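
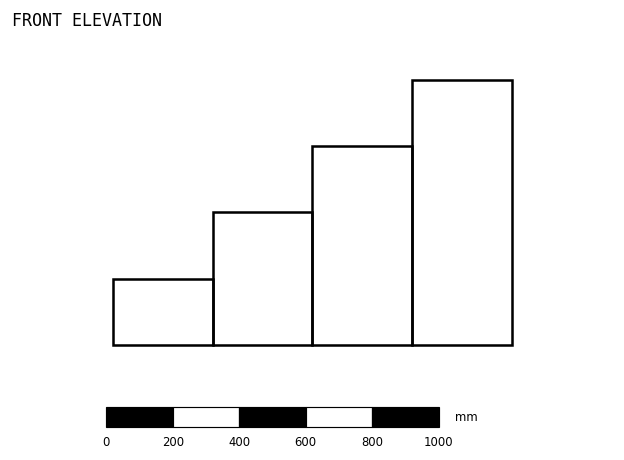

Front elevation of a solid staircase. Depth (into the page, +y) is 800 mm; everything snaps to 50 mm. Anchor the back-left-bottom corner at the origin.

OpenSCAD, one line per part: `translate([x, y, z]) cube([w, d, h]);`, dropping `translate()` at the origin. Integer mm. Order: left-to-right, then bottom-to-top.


cube([300, 800, 200]);
translate([300, 0, 0]) cube([300, 800, 400]);
translate([600, 0, 0]) cube([300, 800, 600]);
translate([900, 0, 0]) cube([300, 800, 800]);


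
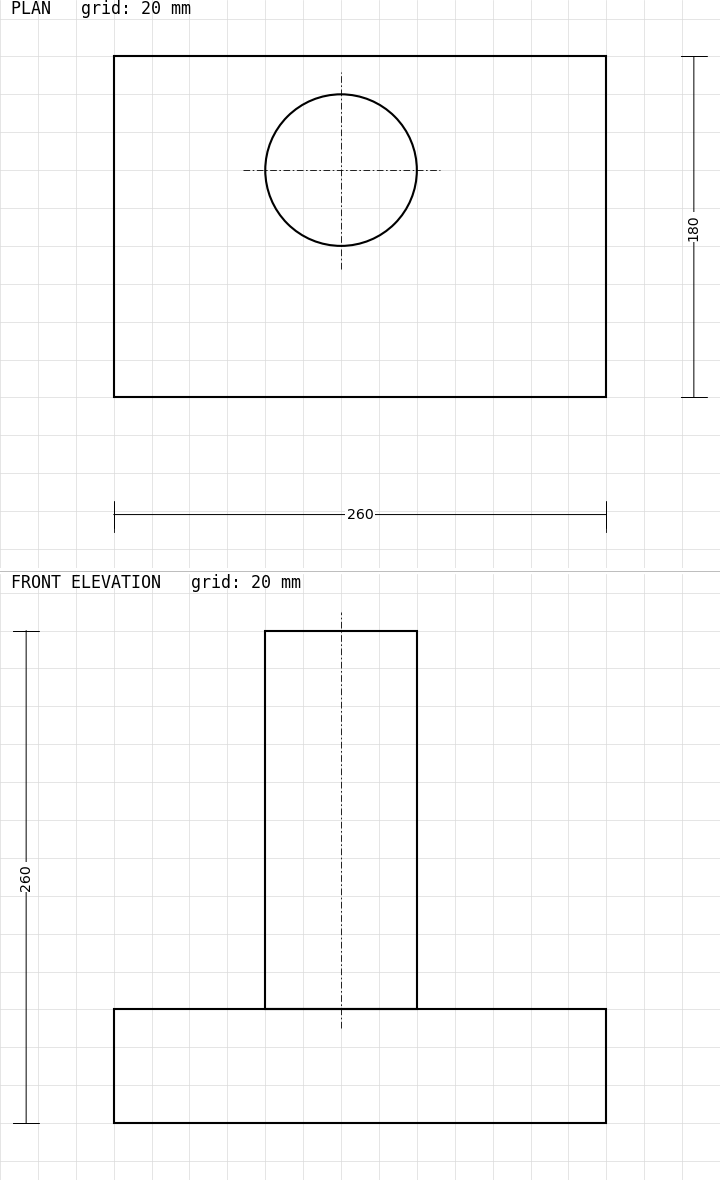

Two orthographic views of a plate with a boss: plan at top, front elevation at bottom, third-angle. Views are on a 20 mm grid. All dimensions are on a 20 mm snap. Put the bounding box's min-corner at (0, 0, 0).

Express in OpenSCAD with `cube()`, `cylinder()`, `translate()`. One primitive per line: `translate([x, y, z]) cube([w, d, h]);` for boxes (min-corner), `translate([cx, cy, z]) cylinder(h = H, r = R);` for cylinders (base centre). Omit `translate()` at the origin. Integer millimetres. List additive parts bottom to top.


cube([260, 180, 60]);
translate([120, 120, 60]) cylinder(h = 200, r = 40);


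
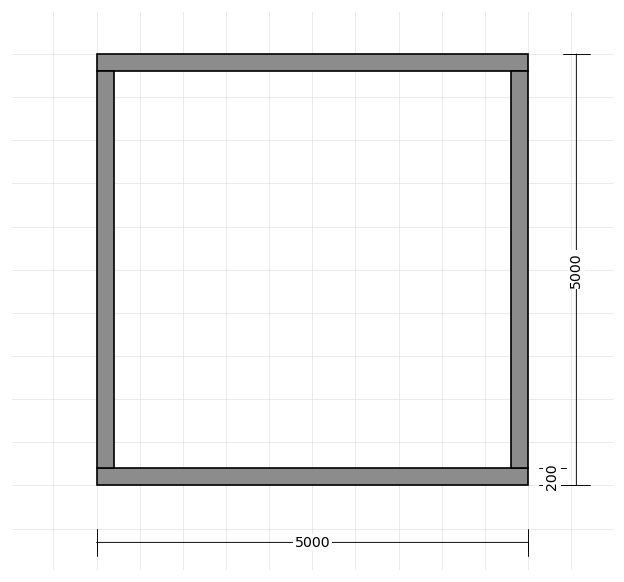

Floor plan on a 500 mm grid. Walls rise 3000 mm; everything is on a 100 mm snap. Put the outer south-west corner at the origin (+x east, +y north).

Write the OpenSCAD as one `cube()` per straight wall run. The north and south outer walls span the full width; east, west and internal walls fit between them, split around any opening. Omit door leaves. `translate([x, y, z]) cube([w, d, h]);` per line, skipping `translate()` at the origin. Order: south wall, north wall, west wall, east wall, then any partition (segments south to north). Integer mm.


cube([5000, 200, 3000]);
translate([0, 4800, 0]) cube([5000, 200, 3000]);
translate([0, 200, 0]) cube([200, 4600, 3000]);
translate([4800, 200, 0]) cube([200, 4600, 3000]);


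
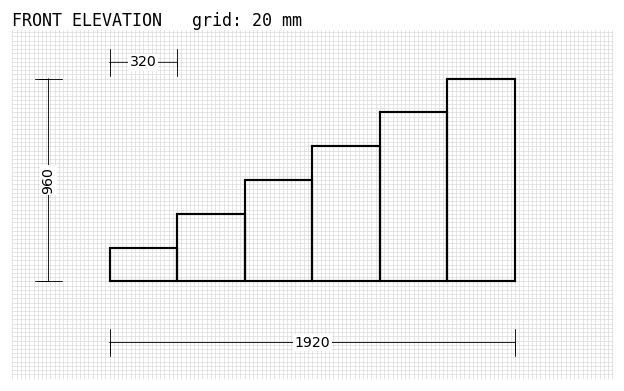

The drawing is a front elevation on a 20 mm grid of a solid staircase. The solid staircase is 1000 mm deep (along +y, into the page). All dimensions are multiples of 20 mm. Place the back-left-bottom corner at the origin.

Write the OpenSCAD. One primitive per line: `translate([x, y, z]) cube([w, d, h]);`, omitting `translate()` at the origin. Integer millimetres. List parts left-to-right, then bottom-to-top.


cube([320, 1000, 160]);
translate([320, 0, 0]) cube([320, 1000, 320]);
translate([640, 0, 0]) cube([320, 1000, 480]);
translate([960, 0, 0]) cube([320, 1000, 640]);
translate([1280, 0, 0]) cube([320, 1000, 800]);
translate([1600, 0, 0]) cube([320, 1000, 960]);


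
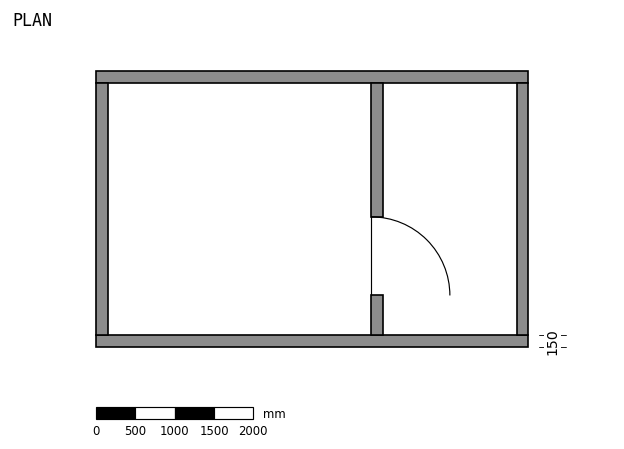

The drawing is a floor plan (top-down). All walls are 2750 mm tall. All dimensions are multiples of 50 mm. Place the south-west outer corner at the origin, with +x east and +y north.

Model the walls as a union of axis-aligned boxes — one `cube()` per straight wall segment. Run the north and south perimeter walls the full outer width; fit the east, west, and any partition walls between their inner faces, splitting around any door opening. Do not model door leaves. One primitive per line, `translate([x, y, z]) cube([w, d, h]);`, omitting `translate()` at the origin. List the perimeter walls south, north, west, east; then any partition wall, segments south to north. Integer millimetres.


cube([5500, 150, 2750]);
translate([0, 3350, 0]) cube([5500, 150, 2750]);
translate([0, 150, 0]) cube([150, 3200, 2750]);
translate([5350, 150, 0]) cube([150, 3200, 2750]);
translate([3500, 150, 0]) cube([150, 500, 2750]);
translate([3500, 1650, 0]) cube([150, 1700, 2750]);


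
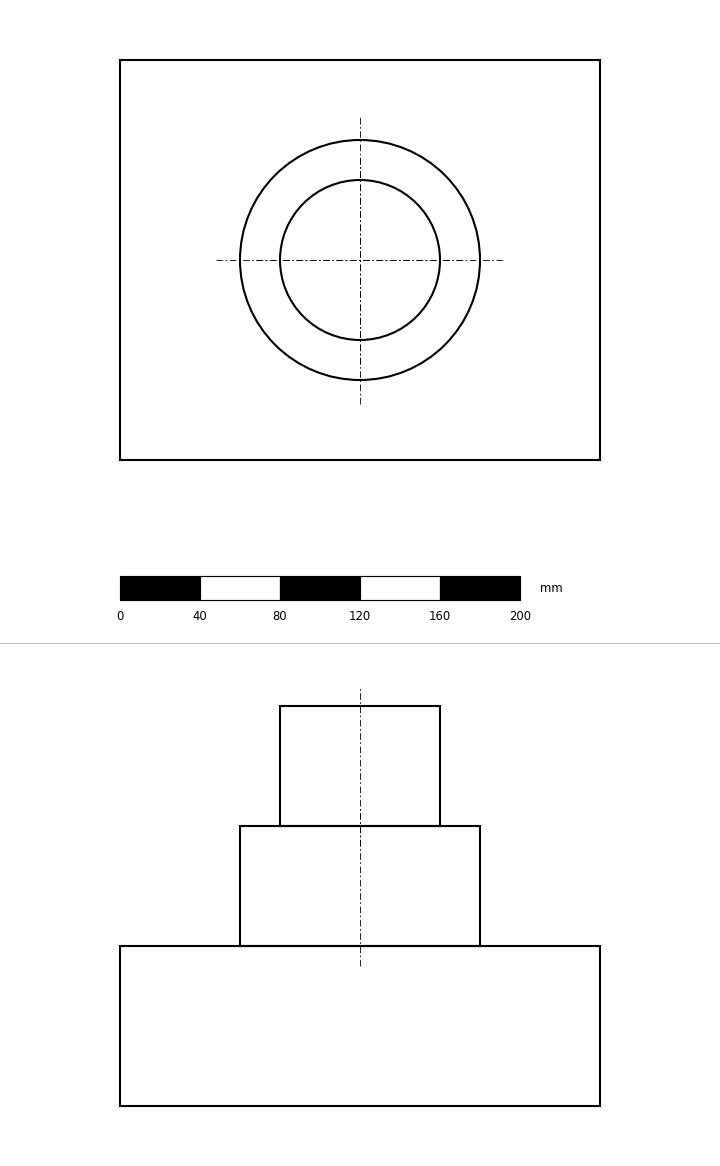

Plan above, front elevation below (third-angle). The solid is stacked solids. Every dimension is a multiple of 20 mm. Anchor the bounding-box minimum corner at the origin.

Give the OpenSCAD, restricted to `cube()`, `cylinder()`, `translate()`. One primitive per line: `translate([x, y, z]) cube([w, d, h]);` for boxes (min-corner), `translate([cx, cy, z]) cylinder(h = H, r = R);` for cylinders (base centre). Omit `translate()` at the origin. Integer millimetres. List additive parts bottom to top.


cube([240, 200, 80]);
translate([120, 100, 80]) cylinder(h = 60, r = 60);
translate([120, 100, 140]) cylinder(h = 60, r = 40);


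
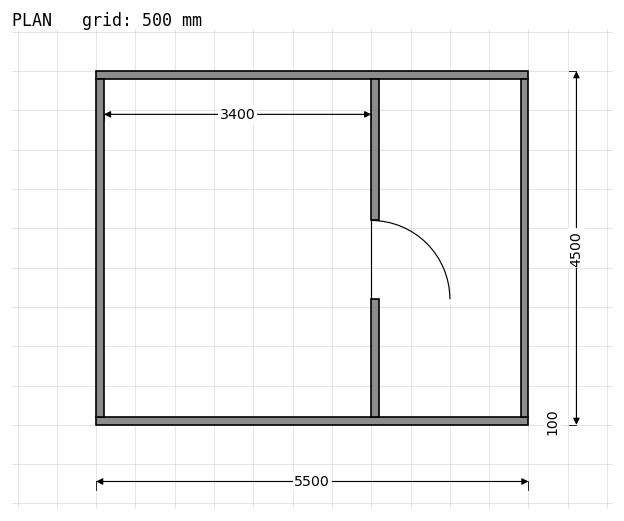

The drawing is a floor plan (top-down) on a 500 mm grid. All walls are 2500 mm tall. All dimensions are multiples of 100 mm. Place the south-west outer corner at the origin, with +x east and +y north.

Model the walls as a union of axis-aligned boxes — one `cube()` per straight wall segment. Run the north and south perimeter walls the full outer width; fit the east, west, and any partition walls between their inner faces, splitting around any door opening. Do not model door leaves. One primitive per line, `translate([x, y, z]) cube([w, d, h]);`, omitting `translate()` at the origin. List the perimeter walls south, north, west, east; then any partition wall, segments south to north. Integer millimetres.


cube([5500, 100, 2500]);
translate([0, 4400, 0]) cube([5500, 100, 2500]);
translate([0, 100, 0]) cube([100, 4300, 2500]);
translate([5400, 100, 0]) cube([100, 4300, 2500]);
translate([3500, 100, 0]) cube([100, 1500, 2500]);
translate([3500, 2600, 0]) cube([100, 1800, 2500]);


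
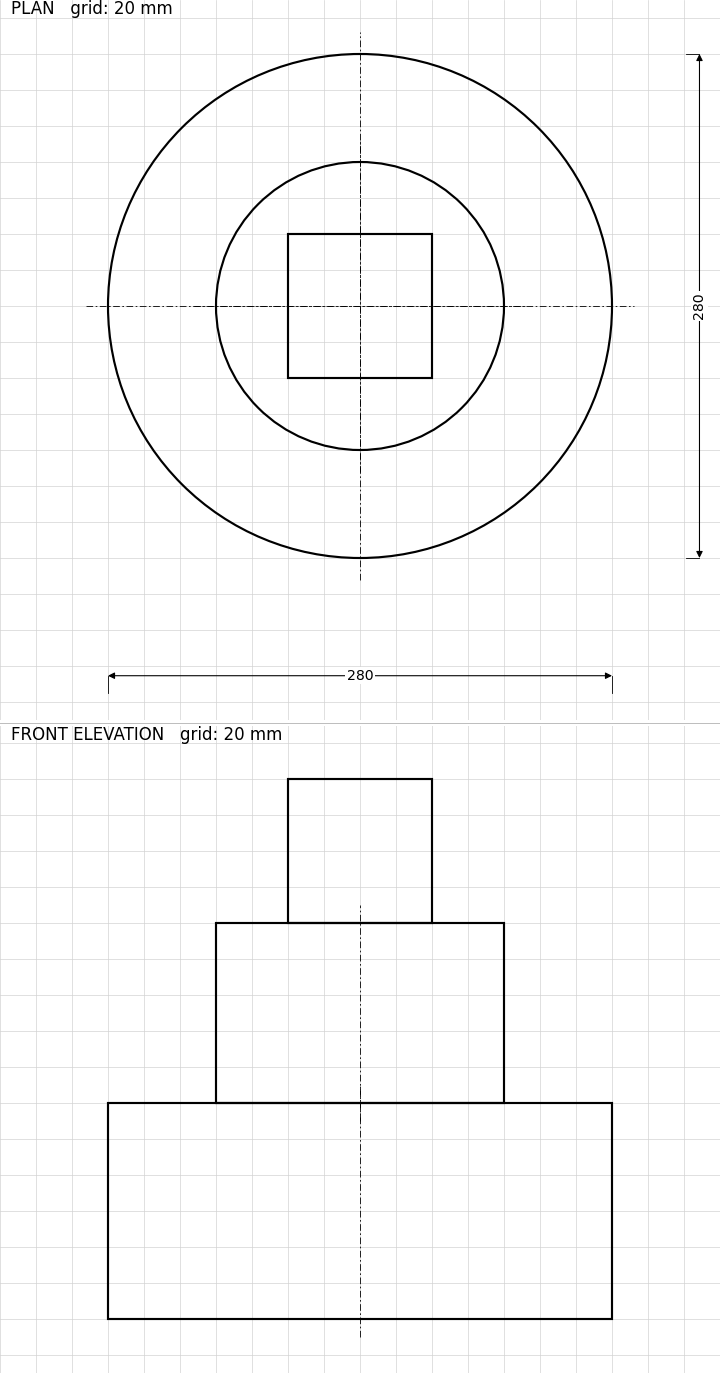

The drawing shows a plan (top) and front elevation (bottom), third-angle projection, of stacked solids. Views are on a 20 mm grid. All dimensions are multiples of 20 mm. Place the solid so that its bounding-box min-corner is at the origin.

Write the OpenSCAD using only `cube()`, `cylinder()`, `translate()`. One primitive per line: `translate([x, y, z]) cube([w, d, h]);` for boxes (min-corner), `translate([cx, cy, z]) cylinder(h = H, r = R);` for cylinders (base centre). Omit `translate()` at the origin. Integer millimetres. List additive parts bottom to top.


translate([140, 140, 0]) cylinder(h = 120, r = 140);
translate([140, 140, 120]) cylinder(h = 100, r = 80);
translate([100, 100, 220]) cube([80, 80, 80]);


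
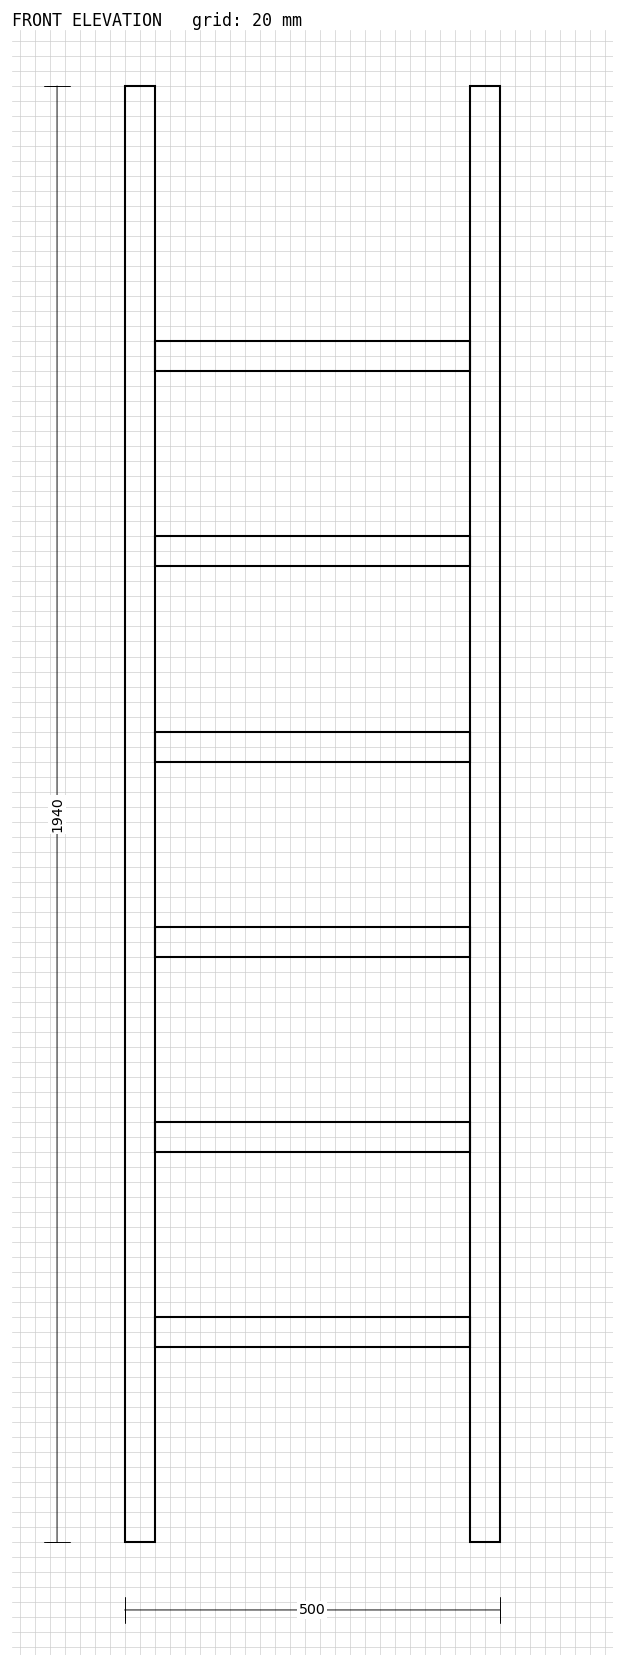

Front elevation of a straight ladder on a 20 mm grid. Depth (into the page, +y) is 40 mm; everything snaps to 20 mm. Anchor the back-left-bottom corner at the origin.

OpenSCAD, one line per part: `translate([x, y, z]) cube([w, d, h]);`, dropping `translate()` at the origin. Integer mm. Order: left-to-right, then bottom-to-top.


cube([40, 40, 1940]);
translate([40, 0, 260]) cube([420, 40, 40]);
translate([40, 0, 520]) cube([420, 40, 40]);
translate([40, 0, 780]) cube([420, 40, 40]);
translate([40, 0, 1040]) cube([420, 40, 40]);
translate([40, 0, 1300]) cube([420, 40, 40]);
translate([40, 0, 1560]) cube([420, 40, 40]);
translate([460, 0, 0]) cube([40, 40, 1940]);


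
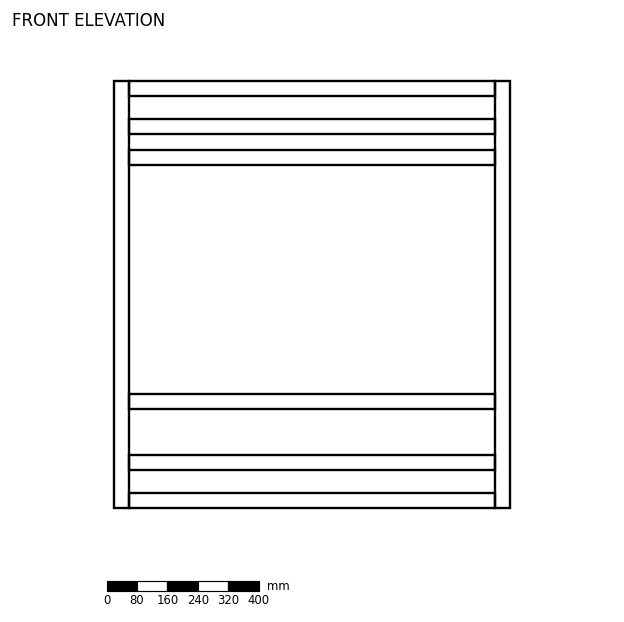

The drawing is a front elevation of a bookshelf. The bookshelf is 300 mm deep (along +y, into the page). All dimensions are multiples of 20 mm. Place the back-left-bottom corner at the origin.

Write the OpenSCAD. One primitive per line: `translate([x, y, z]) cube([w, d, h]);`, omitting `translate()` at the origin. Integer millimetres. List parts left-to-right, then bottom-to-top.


cube([40, 300, 1120]);
translate([40, 0, 0]) cube([960, 300, 40]);
translate([40, 0, 100]) cube([960, 300, 40]);
translate([40, 0, 260]) cube([960, 300, 40]);
translate([40, 0, 900]) cube([960, 300, 40]);
translate([40, 0, 980]) cube([960, 300, 40]);
translate([40, 0, 1080]) cube([960, 300, 40]);
translate([1000, 0, 0]) cube([40, 300, 1120]);


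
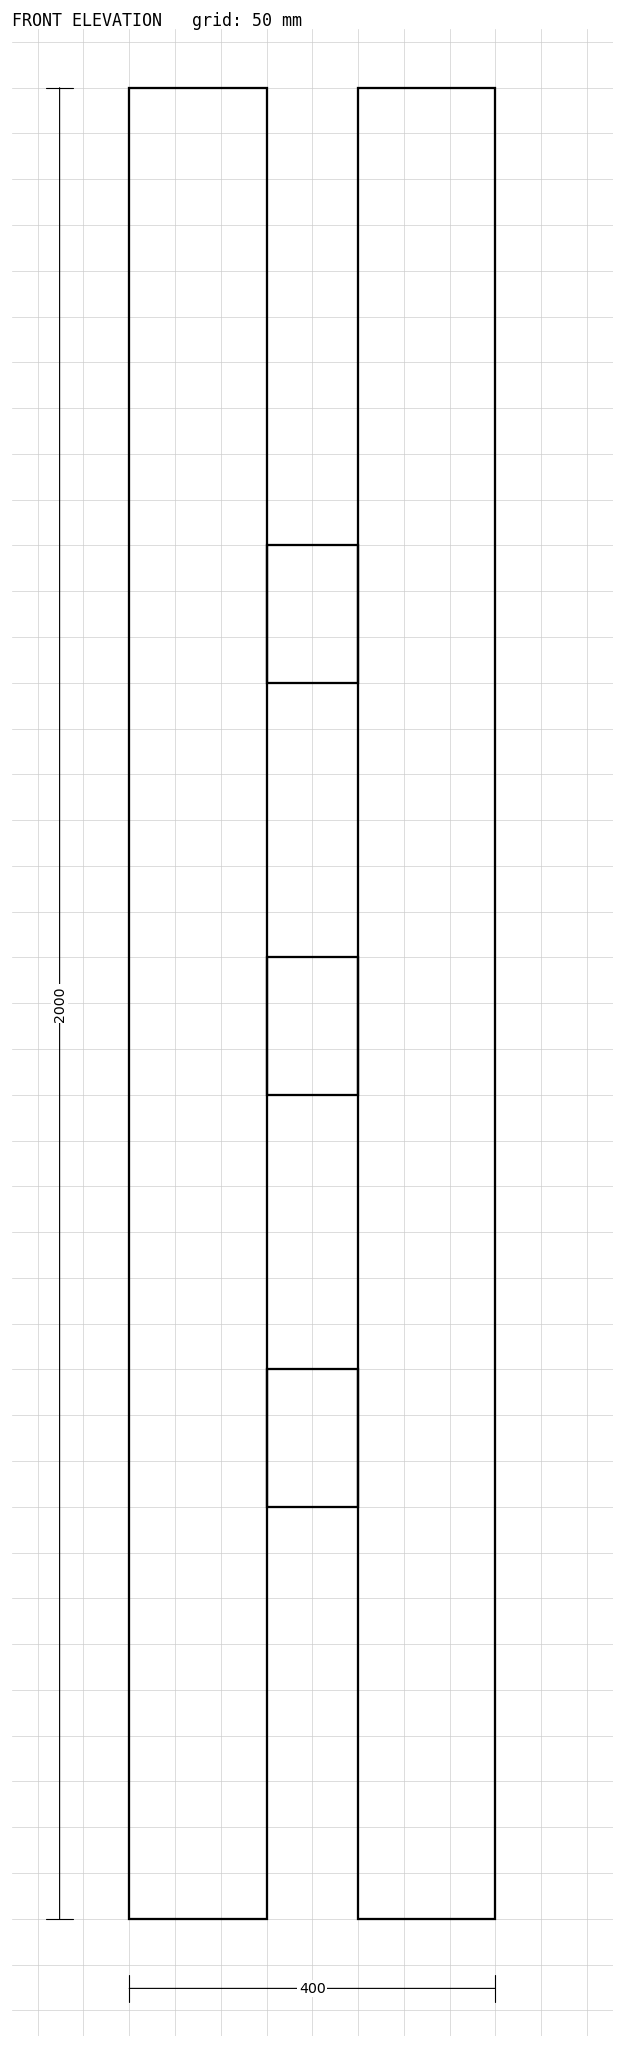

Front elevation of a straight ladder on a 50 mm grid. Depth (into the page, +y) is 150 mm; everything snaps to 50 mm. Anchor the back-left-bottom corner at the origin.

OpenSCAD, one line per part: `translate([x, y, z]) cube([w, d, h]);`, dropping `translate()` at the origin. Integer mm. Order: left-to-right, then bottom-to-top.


cube([150, 150, 2000]);
translate([150, 0, 450]) cube([100, 150, 150]);
translate([150, 0, 900]) cube([100, 150, 150]);
translate([150, 0, 1350]) cube([100, 150, 150]);
translate([250, 0, 0]) cube([150, 150, 2000]);


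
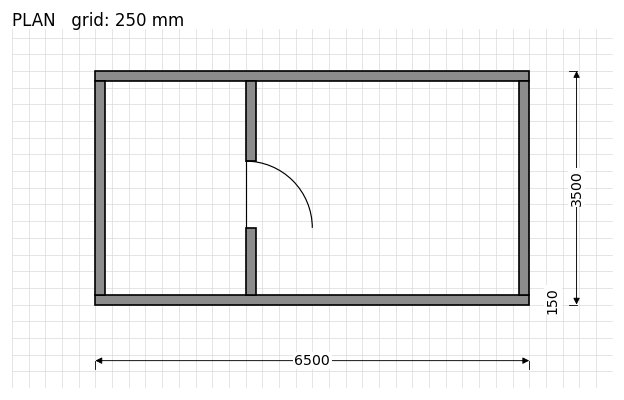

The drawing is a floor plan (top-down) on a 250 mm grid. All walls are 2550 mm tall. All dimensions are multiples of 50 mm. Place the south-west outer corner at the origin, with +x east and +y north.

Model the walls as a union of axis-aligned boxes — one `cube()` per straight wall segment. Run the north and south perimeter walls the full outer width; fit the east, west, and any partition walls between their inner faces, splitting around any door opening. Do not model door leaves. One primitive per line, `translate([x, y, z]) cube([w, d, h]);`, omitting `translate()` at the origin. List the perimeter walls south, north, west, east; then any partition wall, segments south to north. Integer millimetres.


cube([6500, 150, 2550]);
translate([0, 3350, 0]) cube([6500, 150, 2550]);
translate([0, 150, 0]) cube([150, 3200, 2550]);
translate([6350, 150, 0]) cube([150, 3200, 2550]);
translate([2250, 150, 0]) cube([150, 1000, 2550]);
translate([2250, 2150, 0]) cube([150, 1200, 2550]);


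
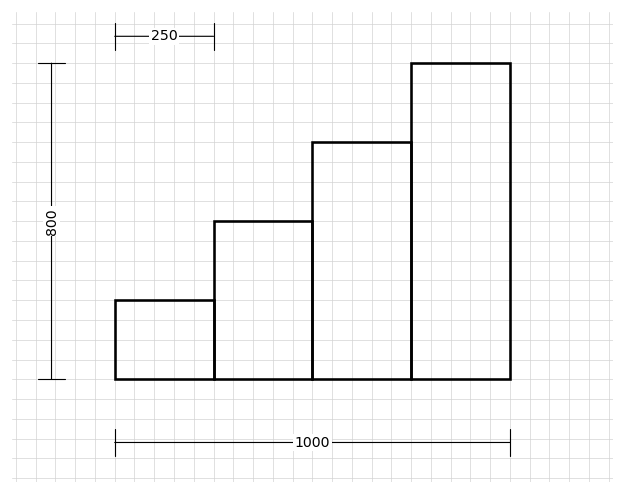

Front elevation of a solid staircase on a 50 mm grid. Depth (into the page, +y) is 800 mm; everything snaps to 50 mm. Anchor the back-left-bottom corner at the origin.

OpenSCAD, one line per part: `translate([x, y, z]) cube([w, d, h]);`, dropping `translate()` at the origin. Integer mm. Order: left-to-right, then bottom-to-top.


cube([250, 800, 200]);
translate([250, 0, 0]) cube([250, 800, 400]);
translate([500, 0, 0]) cube([250, 800, 600]);
translate([750, 0, 0]) cube([250, 800, 800]);


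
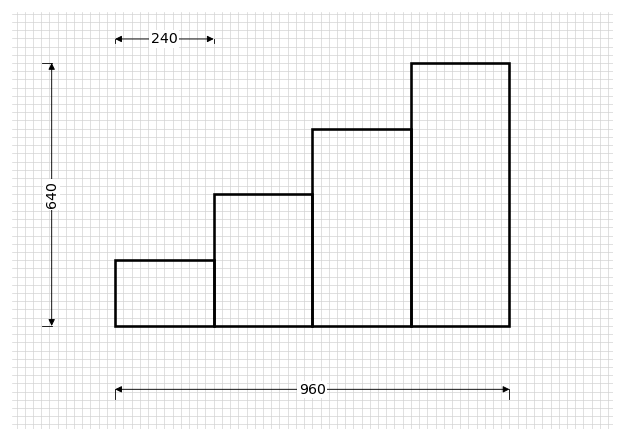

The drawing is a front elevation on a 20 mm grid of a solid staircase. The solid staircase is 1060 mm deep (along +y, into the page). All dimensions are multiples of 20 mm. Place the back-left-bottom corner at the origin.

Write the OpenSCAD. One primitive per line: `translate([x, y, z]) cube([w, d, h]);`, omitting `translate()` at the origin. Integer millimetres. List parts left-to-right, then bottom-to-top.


cube([240, 1060, 160]);
translate([240, 0, 0]) cube([240, 1060, 320]);
translate([480, 0, 0]) cube([240, 1060, 480]);
translate([720, 0, 0]) cube([240, 1060, 640]);


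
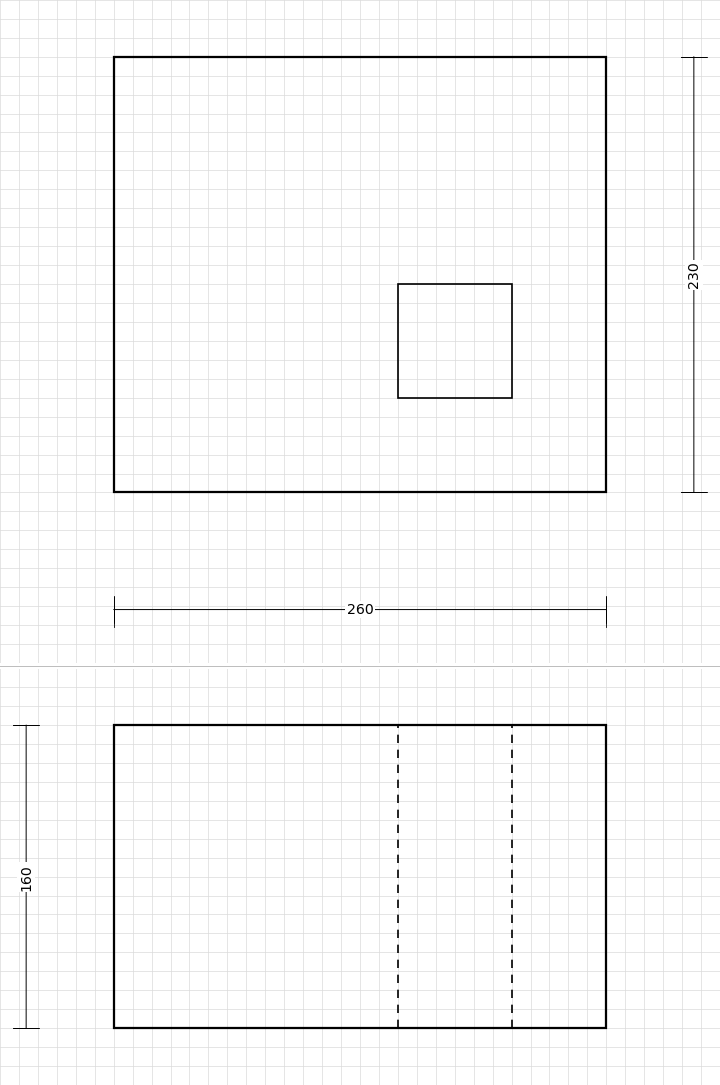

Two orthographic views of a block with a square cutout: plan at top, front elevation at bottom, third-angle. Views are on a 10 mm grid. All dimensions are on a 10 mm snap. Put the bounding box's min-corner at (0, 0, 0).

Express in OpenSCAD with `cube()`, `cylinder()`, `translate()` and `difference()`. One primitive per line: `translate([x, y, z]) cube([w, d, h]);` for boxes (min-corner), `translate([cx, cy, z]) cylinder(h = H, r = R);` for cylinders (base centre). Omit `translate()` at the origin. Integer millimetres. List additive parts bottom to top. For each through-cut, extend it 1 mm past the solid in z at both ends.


difference() {
  cube([260, 230, 160]);
  translate([150, 50, -1]) cube([60, 60, 162]);
}


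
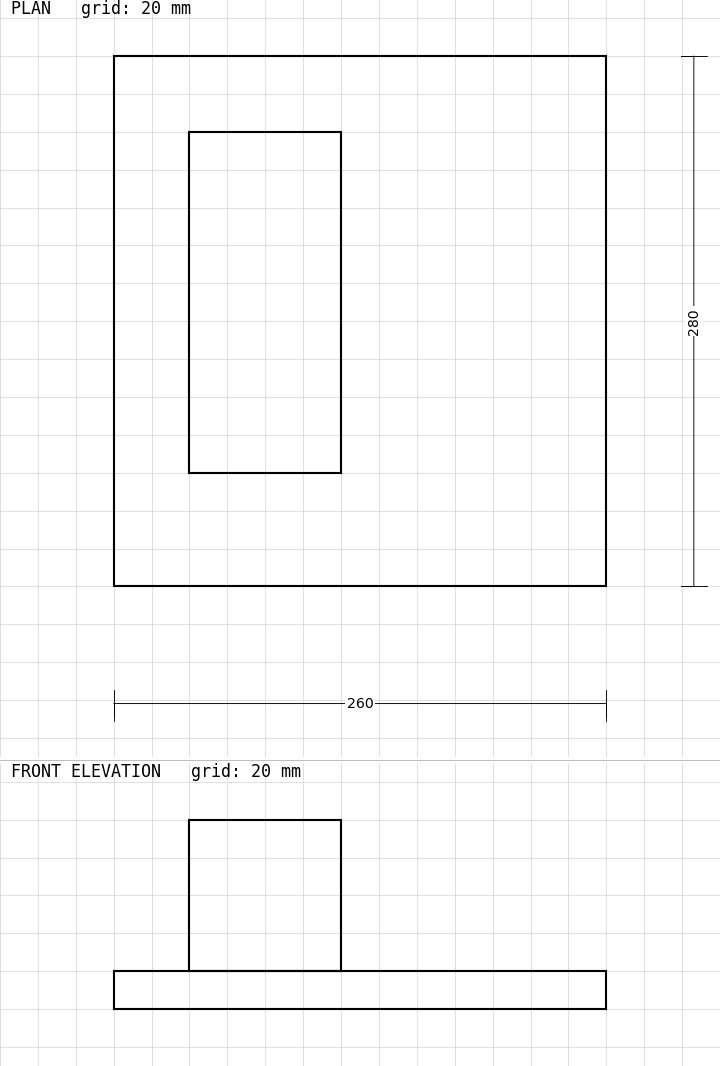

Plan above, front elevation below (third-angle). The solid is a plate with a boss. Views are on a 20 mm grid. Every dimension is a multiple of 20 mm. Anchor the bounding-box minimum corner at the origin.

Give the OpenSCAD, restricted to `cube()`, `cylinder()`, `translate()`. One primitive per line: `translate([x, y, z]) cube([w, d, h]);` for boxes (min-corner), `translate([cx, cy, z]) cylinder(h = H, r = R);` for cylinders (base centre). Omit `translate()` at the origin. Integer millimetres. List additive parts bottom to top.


cube([260, 280, 20]);
translate([40, 60, 20]) cube([80, 180, 80]);


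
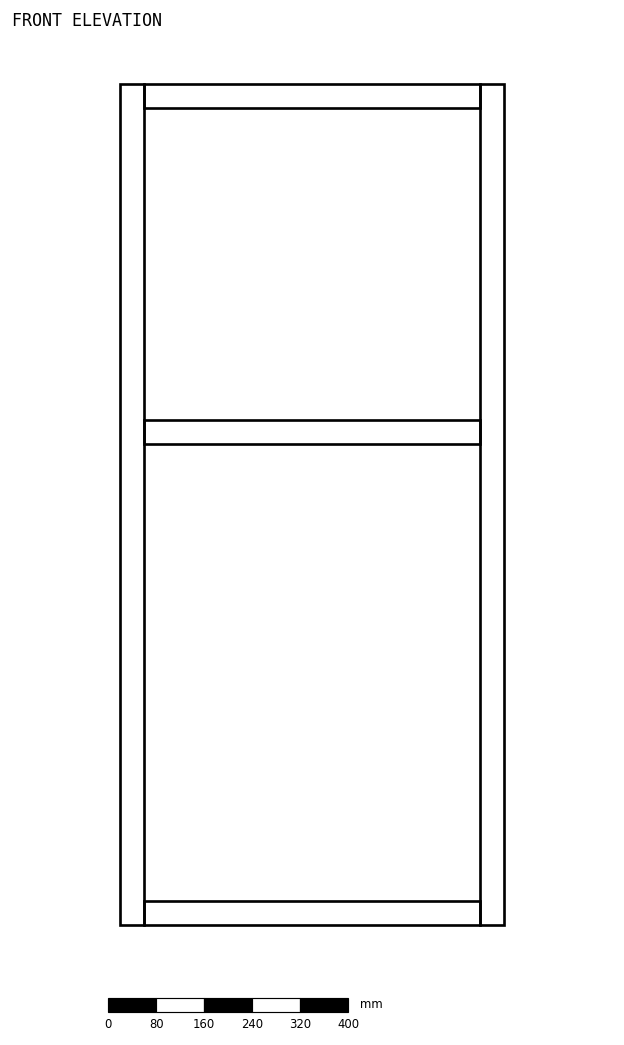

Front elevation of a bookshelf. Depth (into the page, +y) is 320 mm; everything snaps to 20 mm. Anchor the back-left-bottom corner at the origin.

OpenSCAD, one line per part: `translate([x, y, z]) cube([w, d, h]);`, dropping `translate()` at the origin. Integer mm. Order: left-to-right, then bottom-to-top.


cube([40, 320, 1400]);
translate([40, 0, 0]) cube([560, 320, 40]);
translate([40, 0, 800]) cube([560, 320, 40]);
translate([40, 0, 1360]) cube([560, 320, 40]);
translate([600, 0, 0]) cube([40, 320, 1400]);


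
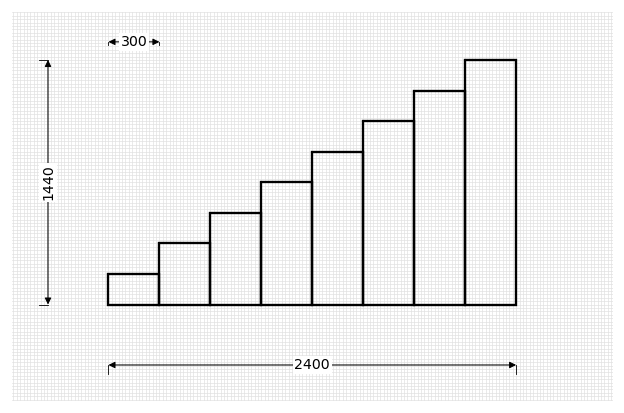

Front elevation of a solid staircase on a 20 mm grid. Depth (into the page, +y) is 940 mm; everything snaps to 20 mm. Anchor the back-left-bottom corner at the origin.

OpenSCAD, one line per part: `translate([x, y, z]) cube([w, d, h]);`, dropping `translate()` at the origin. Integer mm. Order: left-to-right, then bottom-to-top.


cube([300, 940, 180]);
translate([300, 0, 0]) cube([300, 940, 360]);
translate([600, 0, 0]) cube([300, 940, 540]);
translate([900, 0, 0]) cube([300, 940, 720]);
translate([1200, 0, 0]) cube([300, 940, 900]);
translate([1500, 0, 0]) cube([300, 940, 1080]);
translate([1800, 0, 0]) cube([300, 940, 1260]);
translate([2100, 0, 0]) cube([300, 940, 1440]);


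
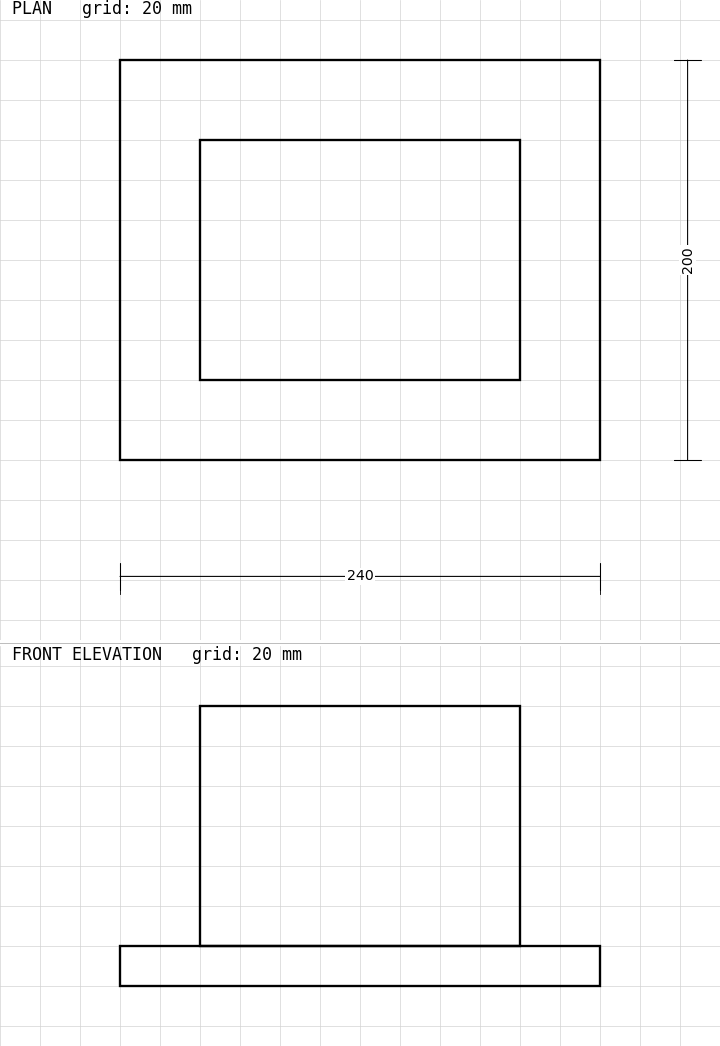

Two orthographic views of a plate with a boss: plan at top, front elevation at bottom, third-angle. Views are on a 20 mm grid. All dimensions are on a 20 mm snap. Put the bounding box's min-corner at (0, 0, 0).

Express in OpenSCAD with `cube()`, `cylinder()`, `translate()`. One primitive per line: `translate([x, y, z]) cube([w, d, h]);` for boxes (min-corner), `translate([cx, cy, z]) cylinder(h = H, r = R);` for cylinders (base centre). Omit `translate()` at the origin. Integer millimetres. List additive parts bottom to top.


cube([240, 200, 20]);
translate([40, 40, 20]) cube([160, 120, 120]);


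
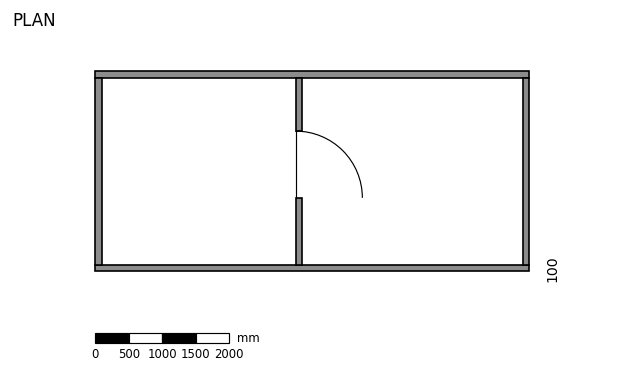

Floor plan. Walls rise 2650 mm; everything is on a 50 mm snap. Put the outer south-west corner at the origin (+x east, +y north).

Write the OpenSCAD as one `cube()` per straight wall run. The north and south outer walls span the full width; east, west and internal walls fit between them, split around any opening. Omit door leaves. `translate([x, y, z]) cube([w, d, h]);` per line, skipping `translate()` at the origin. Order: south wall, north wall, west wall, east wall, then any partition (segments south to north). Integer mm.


cube([6500, 100, 2650]);
translate([0, 2900, 0]) cube([6500, 100, 2650]);
translate([0, 100, 0]) cube([100, 2800, 2650]);
translate([6400, 100, 0]) cube([100, 2800, 2650]);
translate([3000, 100, 0]) cube([100, 1000, 2650]);
translate([3000, 2100, 0]) cube([100, 800, 2650]);


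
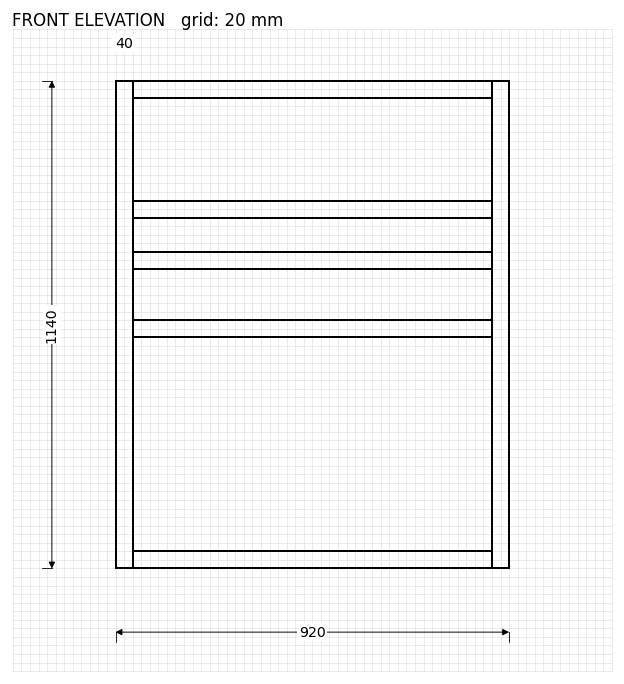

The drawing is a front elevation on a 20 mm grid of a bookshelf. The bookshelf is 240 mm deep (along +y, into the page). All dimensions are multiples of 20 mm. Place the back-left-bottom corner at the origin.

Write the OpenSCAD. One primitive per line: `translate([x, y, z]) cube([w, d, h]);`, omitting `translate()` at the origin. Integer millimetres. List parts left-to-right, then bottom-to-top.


cube([40, 240, 1140]);
translate([40, 0, 0]) cube([840, 240, 40]);
translate([40, 0, 540]) cube([840, 240, 40]);
translate([40, 0, 700]) cube([840, 240, 40]);
translate([40, 0, 820]) cube([840, 240, 40]);
translate([40, 0, 1100]) cube([840, 240, 40]);
translate([880, 0, 0]) cube([40, 240, 1140]);


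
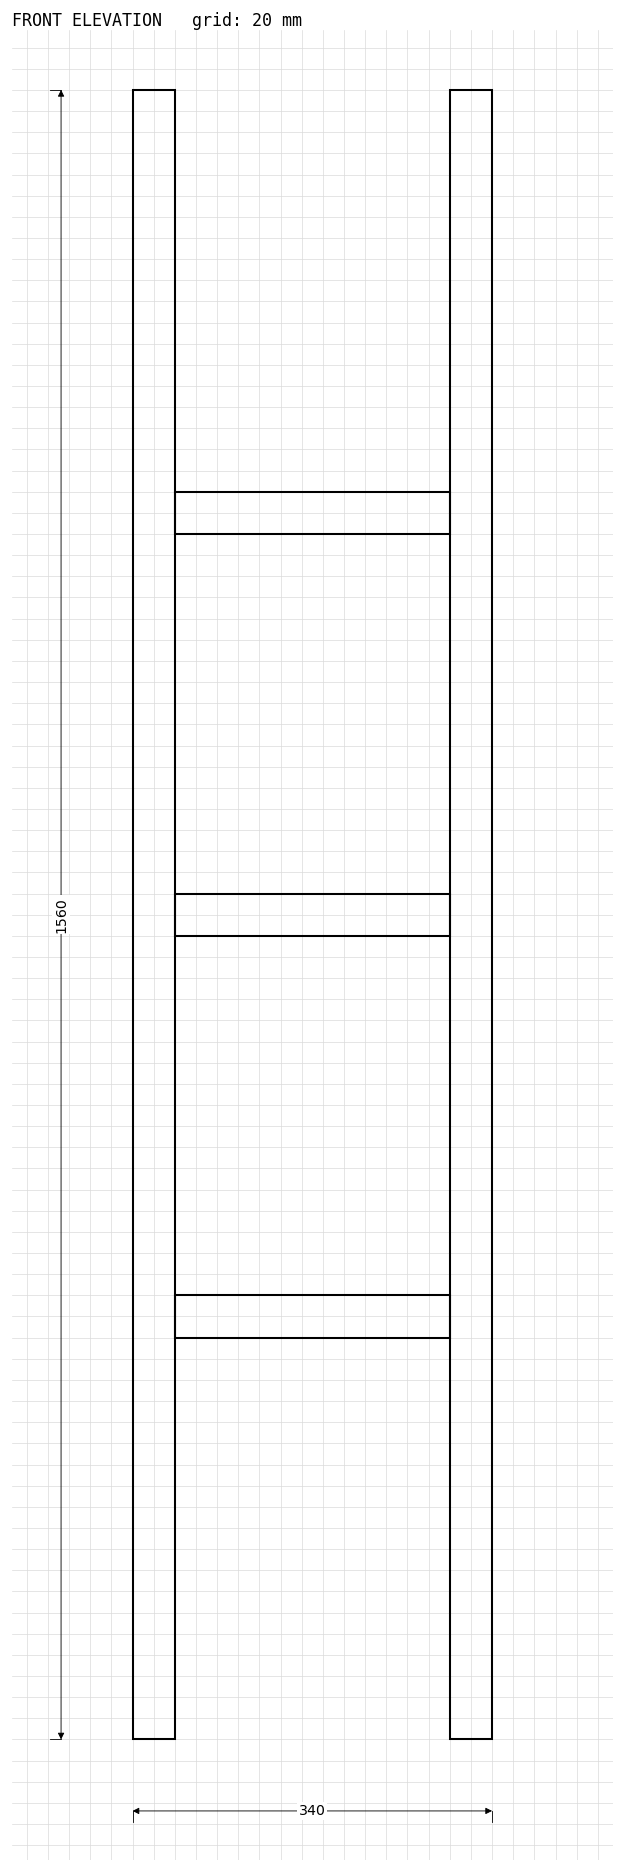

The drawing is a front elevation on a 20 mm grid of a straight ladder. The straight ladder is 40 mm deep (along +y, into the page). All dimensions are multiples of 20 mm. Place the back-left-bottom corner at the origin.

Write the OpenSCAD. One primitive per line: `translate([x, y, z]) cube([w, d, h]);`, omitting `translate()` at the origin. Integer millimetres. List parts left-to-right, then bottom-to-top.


cube([40, 40, 1560]);
translate([40, 0, 380]) cube([260, 40, 40]);
translate([40, 0, 760]) cube([260, 40, 40]);
translate([40, 0, 1140]) cube([260, 40, 40]);
translate([300, 0, 0]) cube([40, 40, 1560]);


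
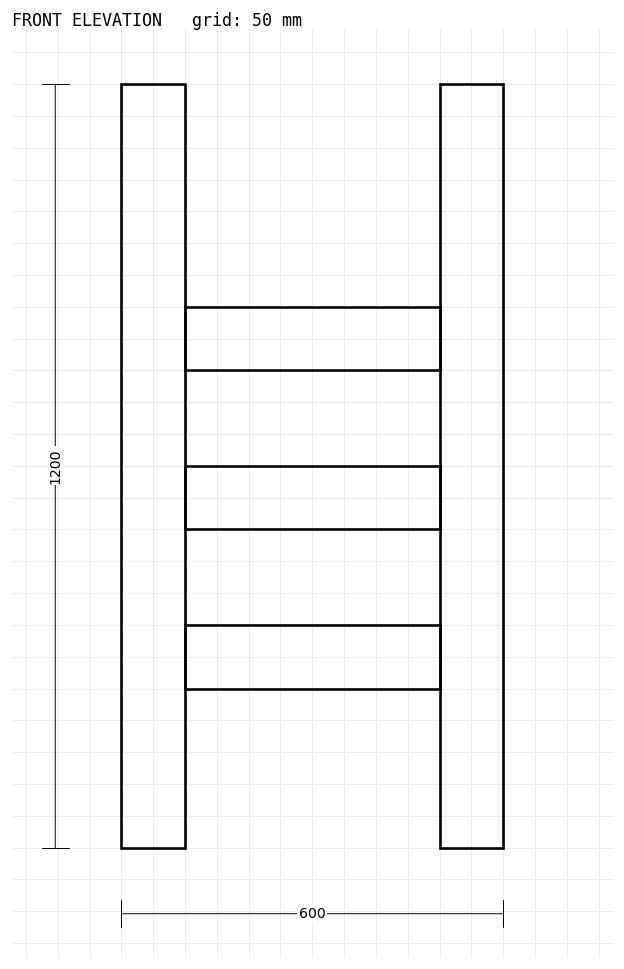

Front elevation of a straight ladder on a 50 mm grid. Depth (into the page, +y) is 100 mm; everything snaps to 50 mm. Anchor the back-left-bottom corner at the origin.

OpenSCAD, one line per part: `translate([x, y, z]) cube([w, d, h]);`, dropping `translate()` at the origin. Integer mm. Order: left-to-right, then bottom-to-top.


cube([100, 100, 1200]);
translate([100, 0, 250]) cube([400, 100, 100]);
translate([100, 0, 500]) cube([400, 100, 100]);
translate([100, 0, 750]) cube([400, 100, 100]);
translate([500, 0, 0]) cube([100, 100, 1200]);


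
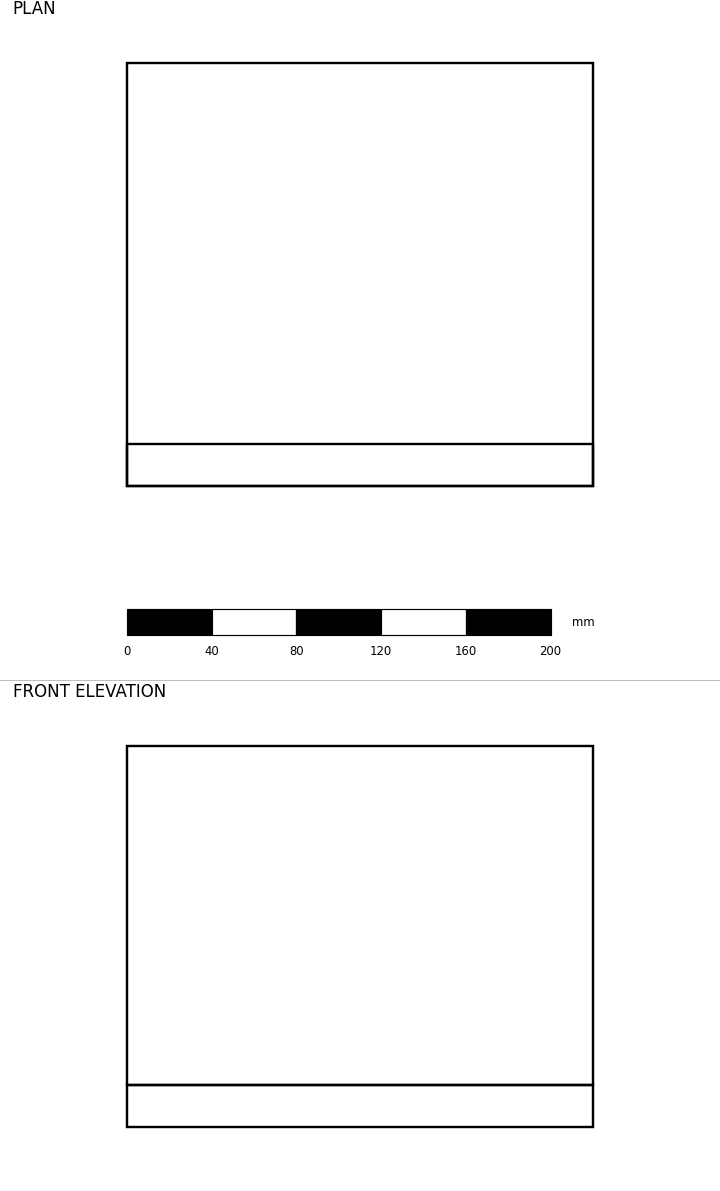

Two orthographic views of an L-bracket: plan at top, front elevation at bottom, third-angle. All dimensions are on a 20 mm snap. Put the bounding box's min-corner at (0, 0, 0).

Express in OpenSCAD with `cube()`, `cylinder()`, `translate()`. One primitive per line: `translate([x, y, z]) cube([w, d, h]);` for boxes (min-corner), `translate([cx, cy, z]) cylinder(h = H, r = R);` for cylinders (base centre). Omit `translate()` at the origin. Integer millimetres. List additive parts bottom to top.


cube([220, 200, 20]);
translate([0, 0, 20]) cube([220, 20, 160]);


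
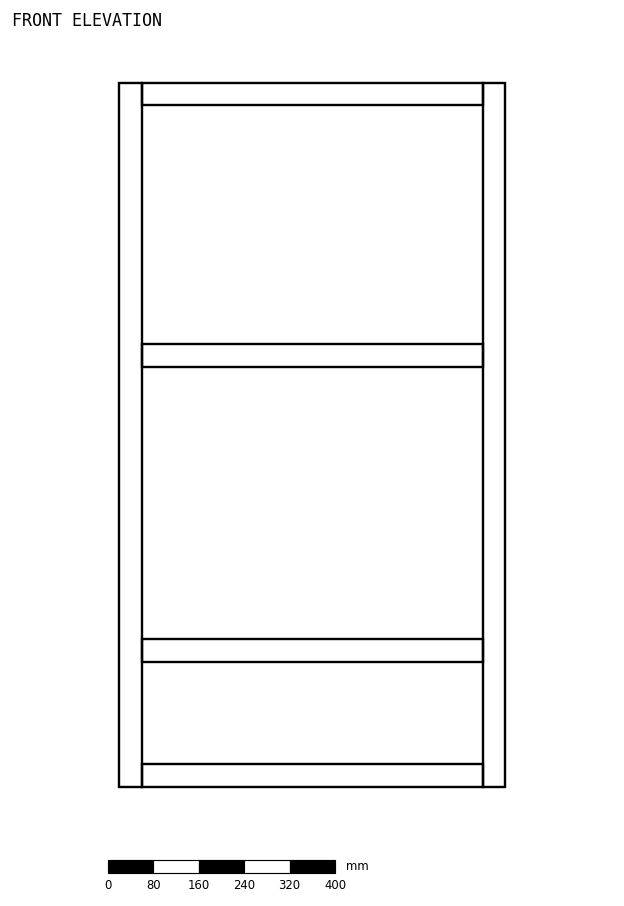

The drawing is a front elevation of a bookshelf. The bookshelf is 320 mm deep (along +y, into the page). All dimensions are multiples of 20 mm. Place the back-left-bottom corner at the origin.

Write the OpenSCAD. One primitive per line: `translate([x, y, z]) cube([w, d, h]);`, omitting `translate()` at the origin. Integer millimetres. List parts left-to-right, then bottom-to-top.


cube([40, 320, 1240]);
translate([40, 0, 0]) cube([600, 320, 40]);
translate([40, 0, 220]) cube([600, 320, 40]);
translate([40, 0, 740]) cube([600, 320, 40]);
translate([40, 0, 1200]) cube([600, 320, 40]);
translate([640, 0, 0]) cube([40, 320, 1240]);


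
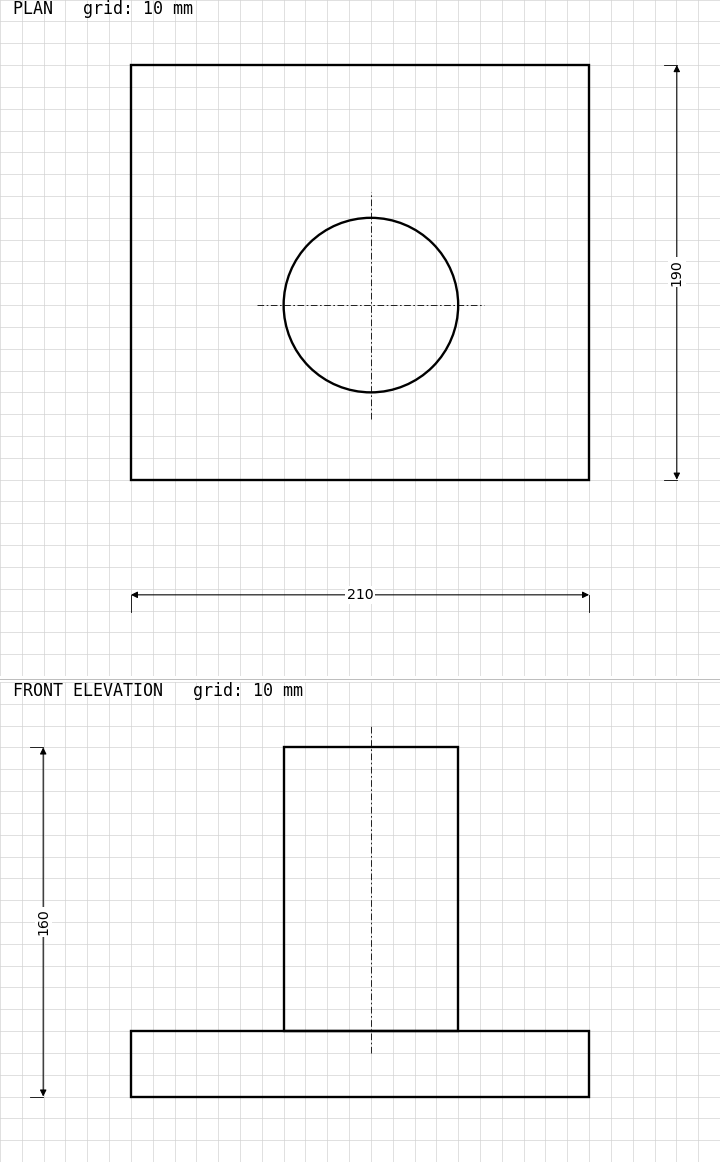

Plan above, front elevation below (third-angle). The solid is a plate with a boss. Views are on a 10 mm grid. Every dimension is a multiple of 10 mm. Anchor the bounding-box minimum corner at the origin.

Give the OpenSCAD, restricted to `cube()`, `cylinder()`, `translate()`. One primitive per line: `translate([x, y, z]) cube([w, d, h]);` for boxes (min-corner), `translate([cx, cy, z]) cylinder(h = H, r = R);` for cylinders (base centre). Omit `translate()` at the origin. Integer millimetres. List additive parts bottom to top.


cube([210, 190, 30]);
translate([110, 80, 30]) cylinder(h = 130, r = 40);


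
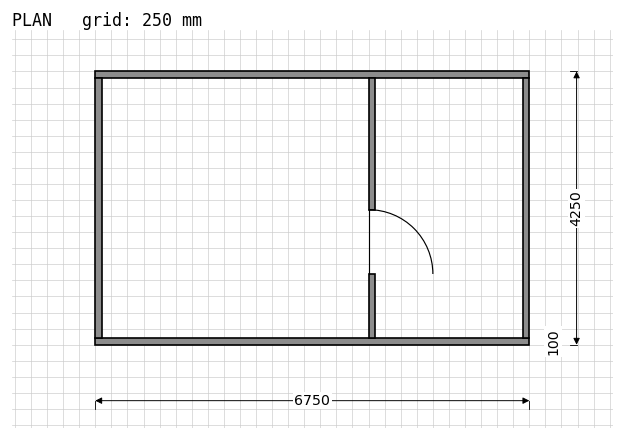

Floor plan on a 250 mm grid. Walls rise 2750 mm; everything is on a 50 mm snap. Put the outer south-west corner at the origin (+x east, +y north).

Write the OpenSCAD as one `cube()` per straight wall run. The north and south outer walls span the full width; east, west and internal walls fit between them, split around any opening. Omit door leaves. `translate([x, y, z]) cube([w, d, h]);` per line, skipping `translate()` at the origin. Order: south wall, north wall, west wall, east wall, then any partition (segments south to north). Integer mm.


cube([6750, 100, 2750]);
translate([0, 4150, 0]) cube([6750, 100, 2750]);
translate([0, 100, 0]) cube([100, 4050, 2750]);
translate([6650, 100, 0]) cube([100, 4050, 2750]);
translate([4250, 100, 0]) cube([100, 1000, 2750]);
translate([4250, 2100, 0]) cube([100, 2050, 2750]);


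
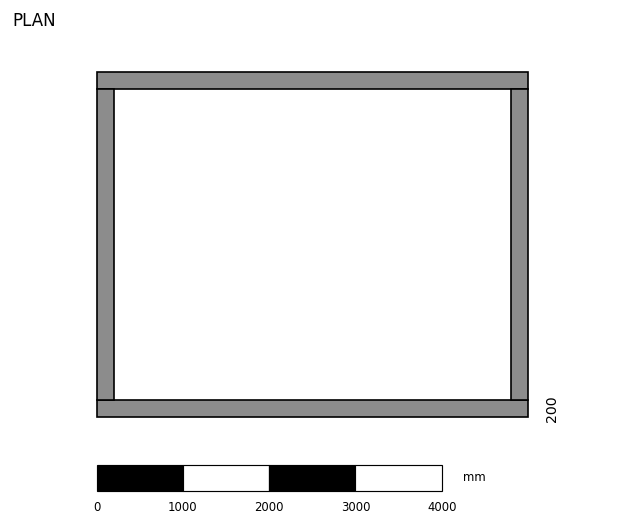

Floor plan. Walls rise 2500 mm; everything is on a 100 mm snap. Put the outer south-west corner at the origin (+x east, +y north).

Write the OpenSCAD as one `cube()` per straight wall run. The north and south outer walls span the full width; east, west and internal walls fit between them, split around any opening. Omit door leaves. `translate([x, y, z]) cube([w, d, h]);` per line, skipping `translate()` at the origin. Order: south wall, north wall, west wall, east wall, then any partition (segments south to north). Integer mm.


cube([5000, 200, 2500]);
translate([0, 3800, 0]) cube([5000, 200, 2500]);
translate([0, 200, 0]) cube([200, 3600, 2500]);
translate([4800, 200, 0]) cube([200, 3600, 2500]);


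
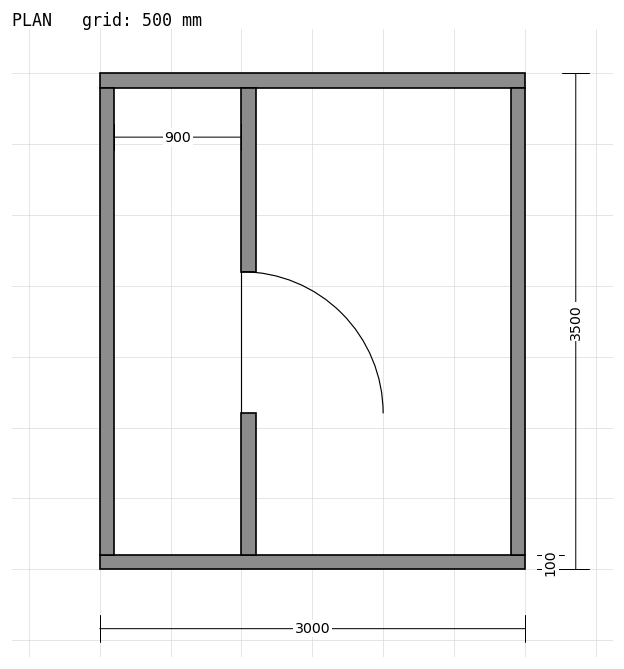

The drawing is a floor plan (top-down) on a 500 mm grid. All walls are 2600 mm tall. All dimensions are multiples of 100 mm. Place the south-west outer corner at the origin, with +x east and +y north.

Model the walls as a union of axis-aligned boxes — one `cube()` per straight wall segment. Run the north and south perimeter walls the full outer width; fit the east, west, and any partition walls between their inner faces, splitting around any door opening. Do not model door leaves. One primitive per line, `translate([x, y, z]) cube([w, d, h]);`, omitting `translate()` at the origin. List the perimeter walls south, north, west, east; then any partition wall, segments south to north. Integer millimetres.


cube([3000, 100, 2600]);
translate([0, 3400, 0]) cube([3000, 100, 2600]);
translate([0, 100, 0]) cube([100, 3300, 2600]);
translate([2900, 100, 0]) cube([100, 3300, 2600]);
translate([1000, 100, 0]) cube([100, 1000, 2600]);
translate([1000, 2100, 0]) cube([100, 1300, 2600]);


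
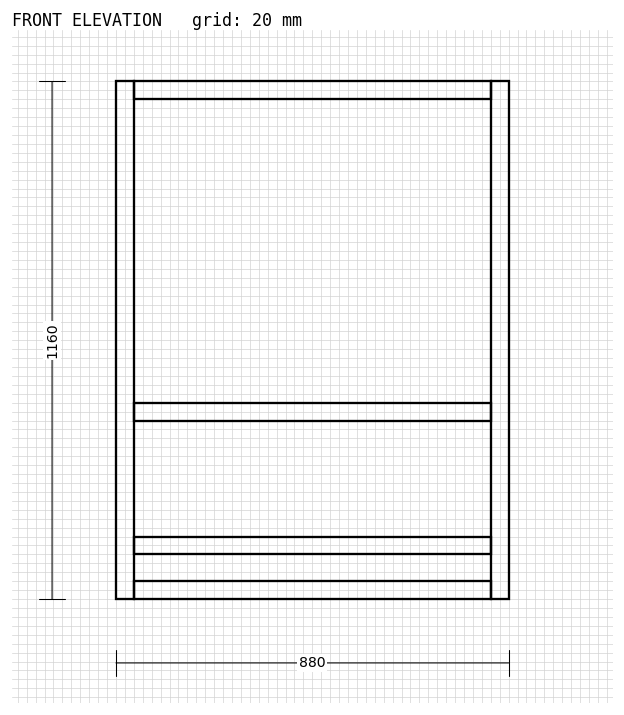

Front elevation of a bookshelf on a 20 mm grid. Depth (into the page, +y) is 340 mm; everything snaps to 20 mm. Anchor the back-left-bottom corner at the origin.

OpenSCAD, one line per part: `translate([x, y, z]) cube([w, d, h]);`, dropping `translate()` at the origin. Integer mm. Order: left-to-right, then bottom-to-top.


cube([40, 340, 1160]);
translate([40, 0, 0]) cube([800, 340, 40]);
translate([40, 0, 100]) cube([800, 340, 40]);
translate([40, 0, 400]) cube([800, 340, 40]);
translate([40, 0, 1120]) cube([800, 340, 40]);
translate([840, 0, 0]) cube([40, 340, 1160]);


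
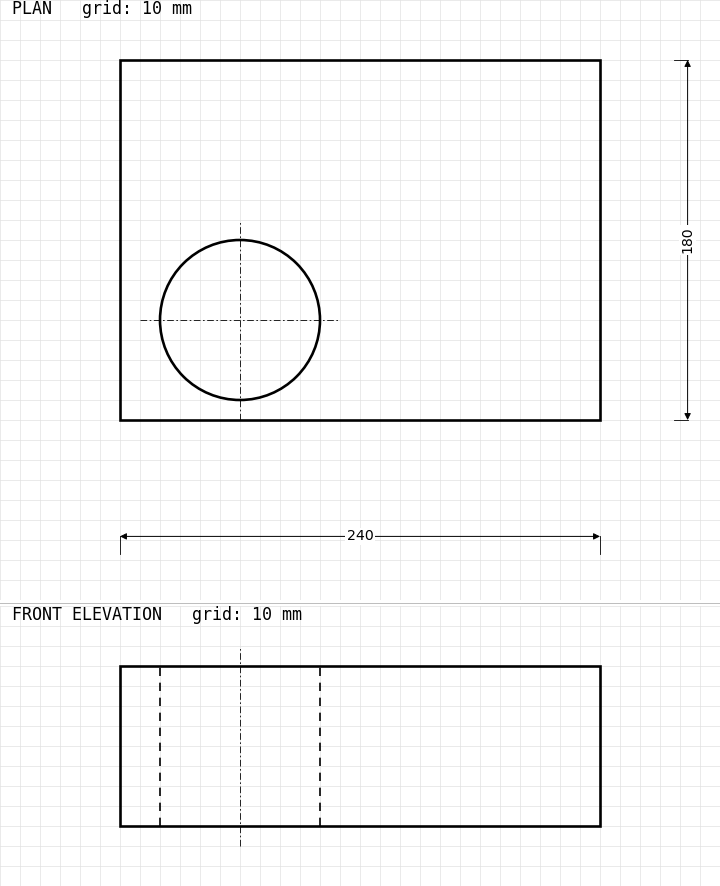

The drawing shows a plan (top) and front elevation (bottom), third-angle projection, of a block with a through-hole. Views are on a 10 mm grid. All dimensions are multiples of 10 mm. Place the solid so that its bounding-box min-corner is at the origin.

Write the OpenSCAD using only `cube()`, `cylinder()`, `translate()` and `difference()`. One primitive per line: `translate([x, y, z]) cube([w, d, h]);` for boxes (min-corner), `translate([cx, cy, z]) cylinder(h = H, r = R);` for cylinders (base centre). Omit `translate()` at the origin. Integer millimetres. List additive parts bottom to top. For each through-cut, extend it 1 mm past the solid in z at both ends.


difference() {
  cube([240, 180, 80]);
  translate([60, 50, -1]) cylinder(h = 82, r = 40);
}


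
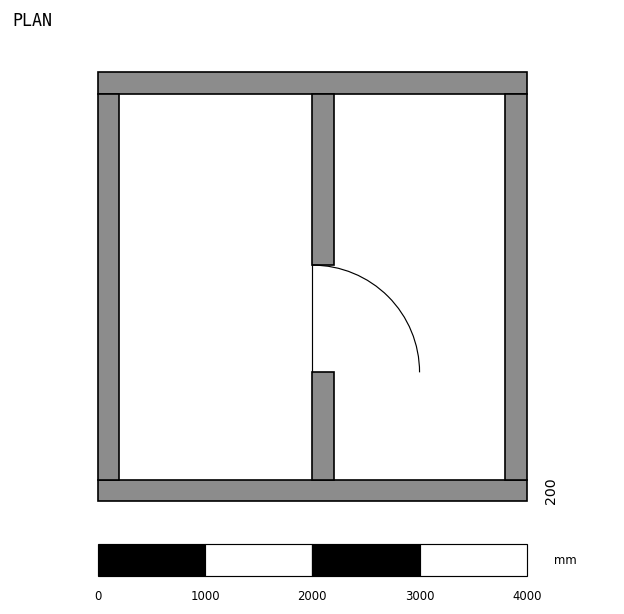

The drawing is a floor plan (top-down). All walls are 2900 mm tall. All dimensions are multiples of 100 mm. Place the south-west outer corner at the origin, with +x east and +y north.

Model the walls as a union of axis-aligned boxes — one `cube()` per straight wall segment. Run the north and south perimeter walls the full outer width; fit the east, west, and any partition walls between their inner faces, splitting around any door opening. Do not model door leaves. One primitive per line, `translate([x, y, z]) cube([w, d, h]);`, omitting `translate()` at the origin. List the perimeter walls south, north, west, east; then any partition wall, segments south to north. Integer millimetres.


cube([4000, 200, 2900]);
translate([0, 3800, 0]) cube([4000, 200, 2900]);
translate([0, 200, 0]) cube([200, 3600, 2900]);
translate([3800, 200, 0]) cube([200, 3600, 2900]);
translate([2000, 200, 0]) cube([200, 1000, 2900]);
translate([2000, 2200, 0]) cube([200, 1600, 2900]);


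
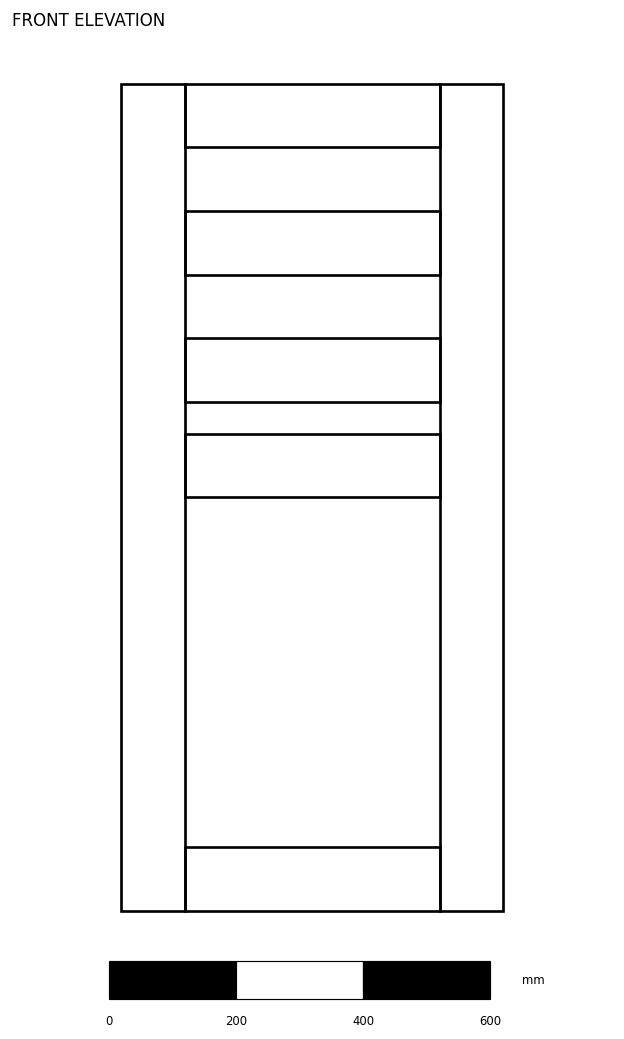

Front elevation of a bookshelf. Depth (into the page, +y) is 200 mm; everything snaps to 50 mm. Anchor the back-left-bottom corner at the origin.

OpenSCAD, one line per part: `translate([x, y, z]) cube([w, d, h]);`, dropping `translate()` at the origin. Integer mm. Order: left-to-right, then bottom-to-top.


cube([100, 200, 1300]);
translate([100, 0, 0]) cube([400, 200, 100]);
translate([100, 0, 650]) cube([400, 200, 100]);
translate([100, 0, 800]) cube([400, 200, 100]);
translate([100, 0, 1000]) cube([400, 200, 100]);
translate([100, 0, 1200]) cube([400, 200, 100]);
translate([500, 0, 0]) cube([100, 200, 1300]);


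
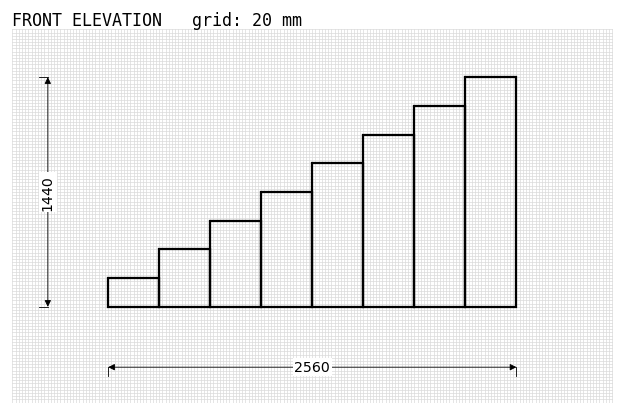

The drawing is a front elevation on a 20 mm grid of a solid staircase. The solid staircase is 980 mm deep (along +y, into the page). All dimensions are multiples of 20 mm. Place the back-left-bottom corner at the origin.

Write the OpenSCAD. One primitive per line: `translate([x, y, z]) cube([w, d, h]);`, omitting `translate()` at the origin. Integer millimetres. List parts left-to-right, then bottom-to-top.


cube([320, 980, 180]);
translate([320, 0, 0]) cube([320, 980, 360]);
translate([640, 0, 0]) cube([320, 980, 540]);
translate([960, 0, 0]) cube([320, 980, 720]);
translate([1280, 0, 0]) cube([320, 980, 900]);
translate([1600, 0, 0]) cube([320, 980, 1080]);
translate([1920, 0, 0]) cube([320, 980, 1260]);
translate([2240, 0, 0]) cube([320, 980, 1440]);


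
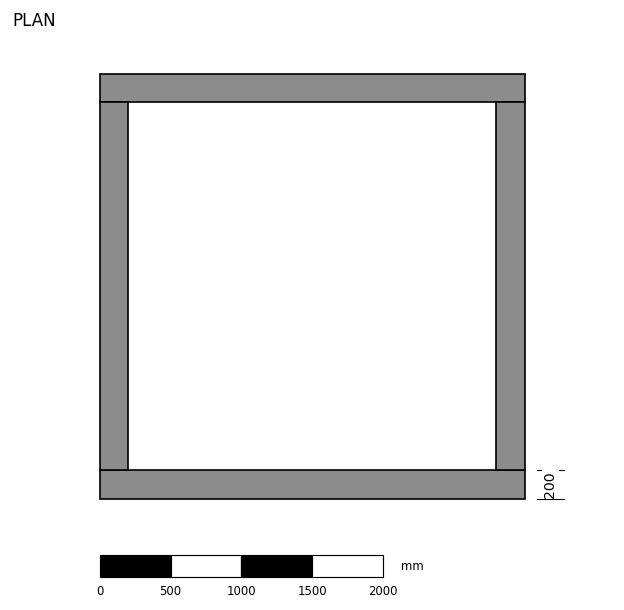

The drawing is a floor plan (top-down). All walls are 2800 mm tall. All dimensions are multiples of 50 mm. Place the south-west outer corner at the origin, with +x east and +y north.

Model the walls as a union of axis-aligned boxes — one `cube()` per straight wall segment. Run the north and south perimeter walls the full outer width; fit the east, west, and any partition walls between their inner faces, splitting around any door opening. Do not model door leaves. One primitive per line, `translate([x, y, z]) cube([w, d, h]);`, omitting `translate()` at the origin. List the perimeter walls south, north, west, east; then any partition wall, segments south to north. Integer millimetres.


cube([3000, 200, 2800]);
translate([0, 2800, 0]) cube([3000, 200, 2800]);
translate([0, 200, 0]) cube([200, 2600, 2800]);
translate([2800, 200, 0]) cube([200, 2600, 2800]);


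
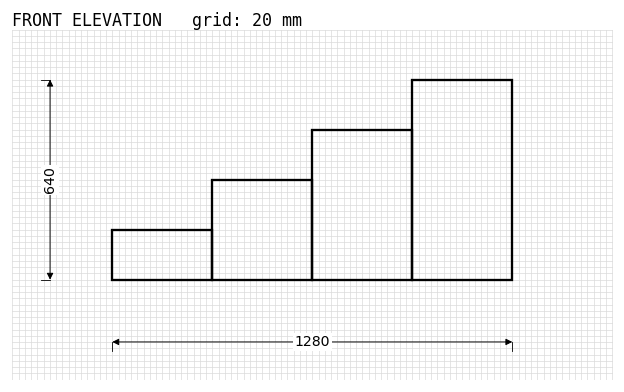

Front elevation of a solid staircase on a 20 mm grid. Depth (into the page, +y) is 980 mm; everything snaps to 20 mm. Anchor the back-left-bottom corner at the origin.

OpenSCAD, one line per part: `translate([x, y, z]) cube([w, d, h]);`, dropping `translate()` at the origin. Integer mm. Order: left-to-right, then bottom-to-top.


cube([320, 980, 160]);
translate([320, 0, 0]) cube([320, 980, 320]);
translate([640, 0, 0]) cube([320, 980, 480]);
translate([960, 0, 0]) cube([320, 980, 640]);


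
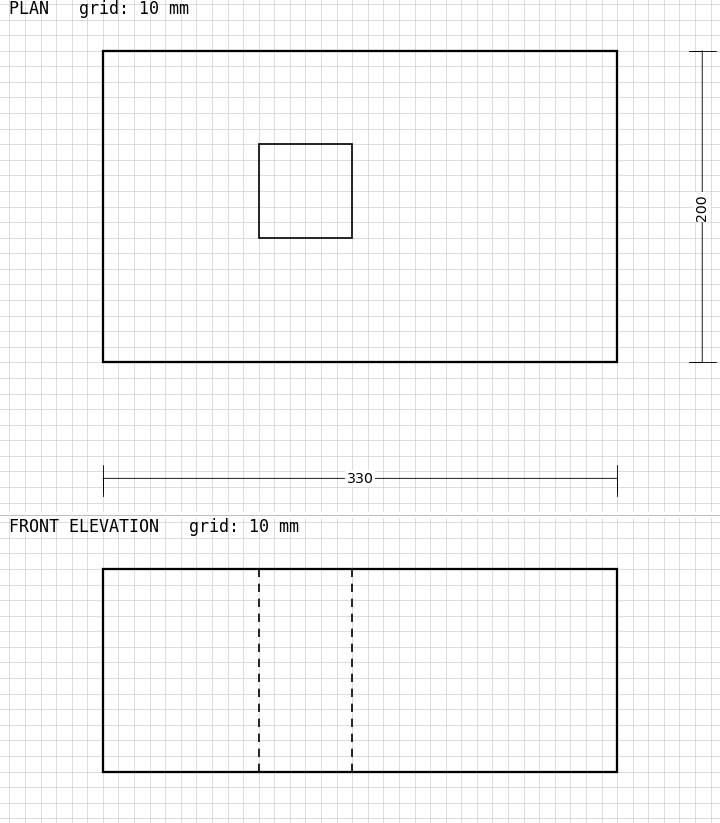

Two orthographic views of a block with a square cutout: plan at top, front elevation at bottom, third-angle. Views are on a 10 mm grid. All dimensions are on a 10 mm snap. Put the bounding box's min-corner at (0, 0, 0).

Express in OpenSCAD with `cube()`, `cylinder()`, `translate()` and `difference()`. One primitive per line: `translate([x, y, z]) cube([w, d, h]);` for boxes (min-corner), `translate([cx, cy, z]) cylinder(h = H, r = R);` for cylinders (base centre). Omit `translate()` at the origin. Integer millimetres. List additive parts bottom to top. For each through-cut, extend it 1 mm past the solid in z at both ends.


difference() {
  cube([330, 200, 130]);
  translate([100, 80, -1]) cube([60, 60, 132]);
}


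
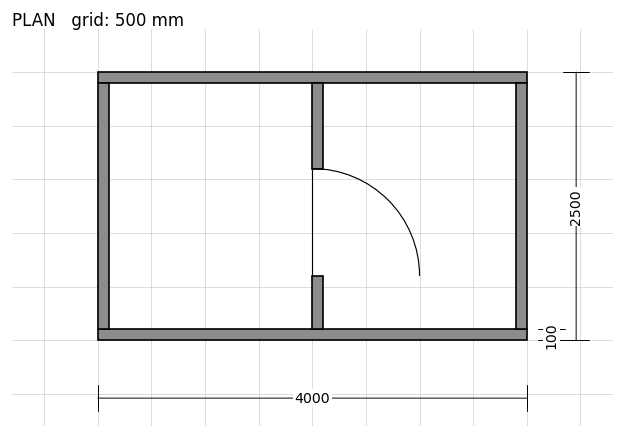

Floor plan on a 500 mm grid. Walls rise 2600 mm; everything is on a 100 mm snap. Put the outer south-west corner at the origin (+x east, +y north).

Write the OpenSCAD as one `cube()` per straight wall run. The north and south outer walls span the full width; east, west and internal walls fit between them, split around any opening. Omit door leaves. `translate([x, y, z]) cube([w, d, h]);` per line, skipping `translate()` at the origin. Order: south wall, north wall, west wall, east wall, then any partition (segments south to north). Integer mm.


cube([4000, 100, 2600]);
translate([0, 2400, 0]) cube([4000, 100, 2600]);
translate([0, 100, 0]) cube([100, 2300, 2600]);
translate([3900, 100, 0]) cube([100, 2300, 2600]);
translate([2000, 100, 0]) cube([100, 500, 2600]);
translate([2000, 1600, 0]) cube([100, 800, 2600]);


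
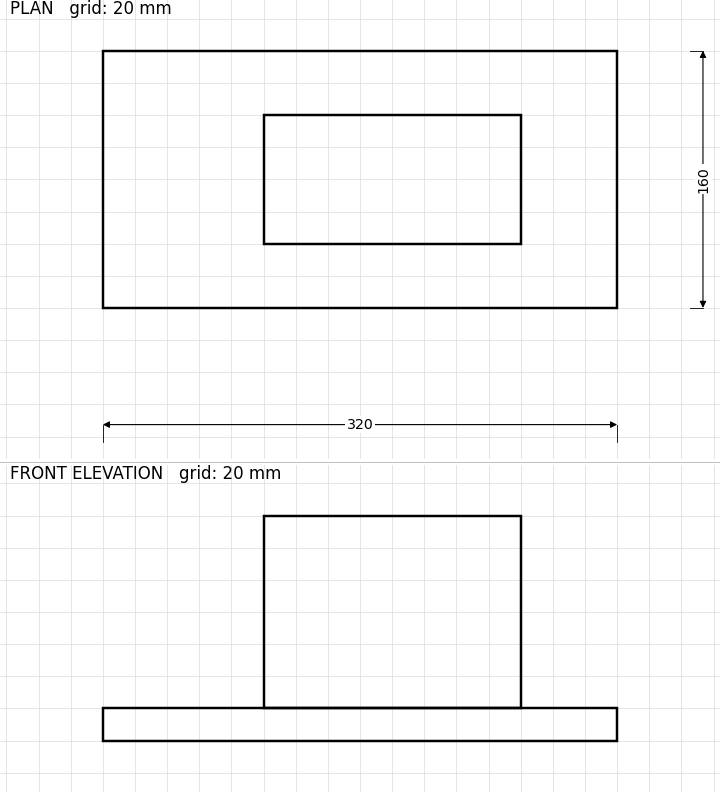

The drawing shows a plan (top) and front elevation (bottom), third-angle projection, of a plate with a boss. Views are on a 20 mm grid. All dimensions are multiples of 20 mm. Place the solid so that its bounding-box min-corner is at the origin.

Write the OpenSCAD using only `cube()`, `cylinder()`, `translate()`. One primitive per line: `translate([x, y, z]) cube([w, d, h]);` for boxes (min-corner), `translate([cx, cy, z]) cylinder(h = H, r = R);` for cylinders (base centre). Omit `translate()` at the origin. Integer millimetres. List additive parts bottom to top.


cube([320, 160, 20]);
translate([100, 40, 20]) cube([160, 80, 120]);
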